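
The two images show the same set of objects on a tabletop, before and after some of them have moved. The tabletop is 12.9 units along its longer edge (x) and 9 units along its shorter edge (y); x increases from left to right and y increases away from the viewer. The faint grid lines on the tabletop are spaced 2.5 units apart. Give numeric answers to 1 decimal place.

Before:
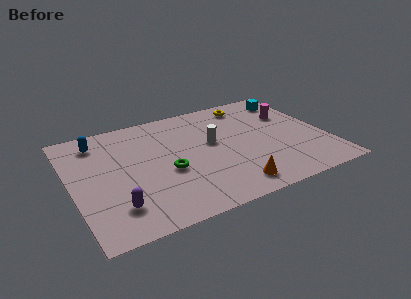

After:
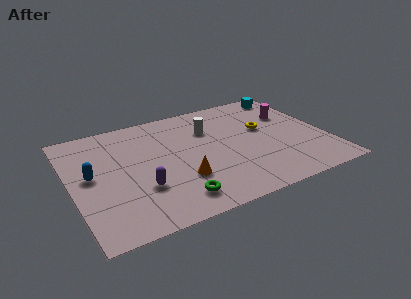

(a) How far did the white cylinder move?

1.2

The white cylinder was near (7.2, 5.1) before and (7.2, 6.3) after, so it travelled √(0.0² + 1.2²) ≈ 1.2 units.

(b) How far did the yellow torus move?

2.4

The yellow torus was near (9.5, 7.7) before and (9.9, 5.3) after, so it travelled √(0.4² + 2.4²) ≈ 2.4 units.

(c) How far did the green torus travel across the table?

2.2

The green torus moved from about (4.7, 3.7) to (4.8, 1.5), a distance of √(0.1² + 2.2²) ≈ 2.2.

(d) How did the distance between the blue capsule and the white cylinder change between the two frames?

+0.3

Before: roughly 6.1 units apart; after: 6.4. That's 0.3 units further apart.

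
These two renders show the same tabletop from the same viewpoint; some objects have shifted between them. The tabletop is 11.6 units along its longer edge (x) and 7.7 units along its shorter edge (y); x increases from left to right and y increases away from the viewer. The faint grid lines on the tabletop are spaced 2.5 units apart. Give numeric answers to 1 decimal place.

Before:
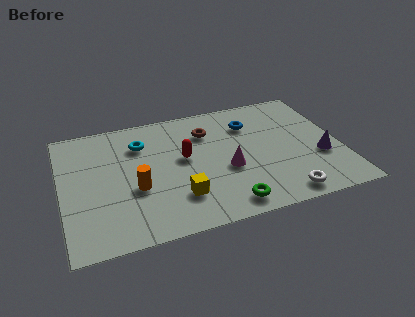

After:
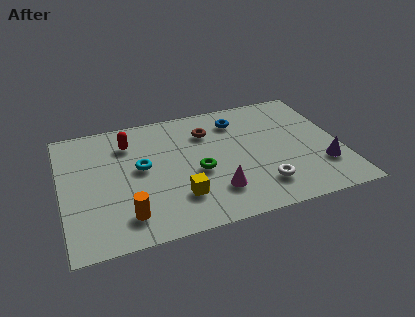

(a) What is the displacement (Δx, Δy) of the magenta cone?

(-0.6, -1.2)

From the two frames, the magenta cone sits at roughly (6.8, 3.1) before and (6.2, 1.9) after.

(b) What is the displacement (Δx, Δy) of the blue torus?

(-0.5, 0.4)

The blue torus started near (8.0, 5.7) and ended near (7.5, 6.1).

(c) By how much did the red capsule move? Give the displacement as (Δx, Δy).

(-2.2, 1.6)

The red capsule was at about (5.1, 4.3) and moved to about (2.9, 5.9).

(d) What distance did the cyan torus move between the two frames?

1.5

The cyan torus moved from about (3.4, 5.7) to (3.3, 4.2), a distance of √(0.1² + 1.5²) ≈ 1.5.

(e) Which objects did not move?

the brown torus and the yellow cube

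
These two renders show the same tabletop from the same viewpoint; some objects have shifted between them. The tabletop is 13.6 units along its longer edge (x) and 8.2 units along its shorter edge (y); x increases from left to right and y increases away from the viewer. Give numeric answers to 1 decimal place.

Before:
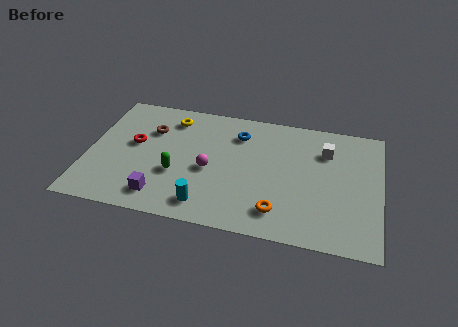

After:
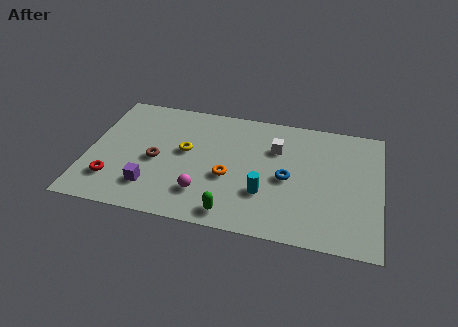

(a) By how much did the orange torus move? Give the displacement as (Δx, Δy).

(-2.4, 1.7)

From the two frames, the orange torus sits at roughly (9.0, 1.6) before and (6.6, 3.3) after.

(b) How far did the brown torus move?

2.0

The brown torus moved from about (2.8, 5.7) to (3.2, 3.7), a distance of √(0.4² + 2.0²) ≈ 2.0.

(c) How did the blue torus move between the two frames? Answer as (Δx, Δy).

(2.4, -2.5)

From the two frames, the blue torus sits at roughly (6.9, 6.3) before and (9.3, 3.8) after.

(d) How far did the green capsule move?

3.4

From (4.2, 3.0) to (6.9, 1.0), the green capsule covered √(2.7² + 2.0²) ≈ 3.4 units.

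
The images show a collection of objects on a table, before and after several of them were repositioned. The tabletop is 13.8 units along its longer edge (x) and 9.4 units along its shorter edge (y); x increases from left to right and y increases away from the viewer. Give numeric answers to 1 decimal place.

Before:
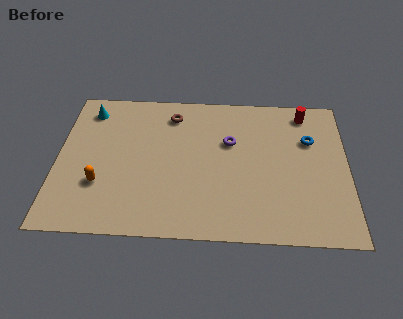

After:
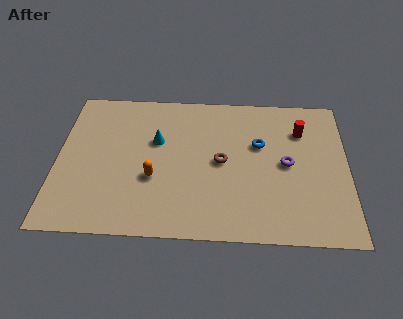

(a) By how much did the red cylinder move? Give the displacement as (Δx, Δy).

(-0.2, -1.2)

From the two frames, the red cylinder sits at roughly (11.8, 8.1) before and (11.6, 6.9) after.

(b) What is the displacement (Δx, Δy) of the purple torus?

(2.7, -1.3)

The purple torus started near (8.2, 6.0) and ended near (10.9, 4.7).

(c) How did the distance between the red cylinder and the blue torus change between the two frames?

+0.4

Before: roughly 1.8 units apart; after: 2.2. That's 0.4 units further apart.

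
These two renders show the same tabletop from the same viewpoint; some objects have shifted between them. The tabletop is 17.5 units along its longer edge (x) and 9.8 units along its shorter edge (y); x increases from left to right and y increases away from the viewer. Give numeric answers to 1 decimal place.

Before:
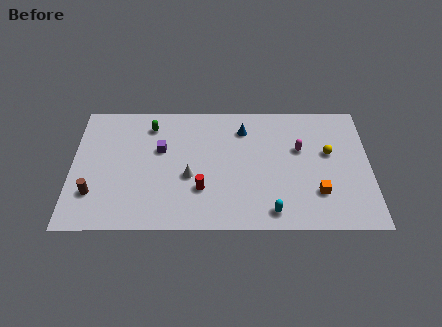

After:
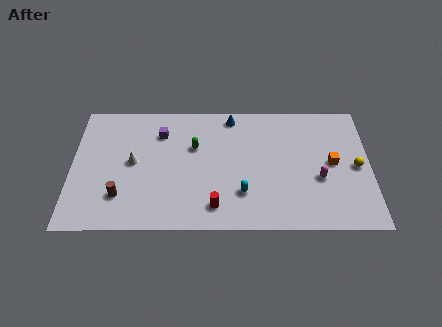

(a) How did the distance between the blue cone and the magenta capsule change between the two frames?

+3.4

They were about 3.7 units apart before and 7.1 after — 3.4 units further apart.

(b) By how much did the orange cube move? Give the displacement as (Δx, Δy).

(0.9, 2.3)

From the two frames, the orange cube sits at roughly (14.4, 2.7) before and (15.3, 5.0) after.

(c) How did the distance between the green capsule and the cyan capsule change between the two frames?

-5.2

They were about 9.8 units apart before and 4.6 after — 5.2 units closer together.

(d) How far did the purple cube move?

1.3

The purple cube was near (5.2, 6.1) before and (5.2, 7.4) after, so it travelled √(0.0² + 1.3²) ≈ 1.3 units.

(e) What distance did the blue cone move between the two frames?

1.2

From (10.1, 7.7) to (9.4, 8.7), the blue cone covered √(0.7² + 1.0²) ≈ 1.2 units.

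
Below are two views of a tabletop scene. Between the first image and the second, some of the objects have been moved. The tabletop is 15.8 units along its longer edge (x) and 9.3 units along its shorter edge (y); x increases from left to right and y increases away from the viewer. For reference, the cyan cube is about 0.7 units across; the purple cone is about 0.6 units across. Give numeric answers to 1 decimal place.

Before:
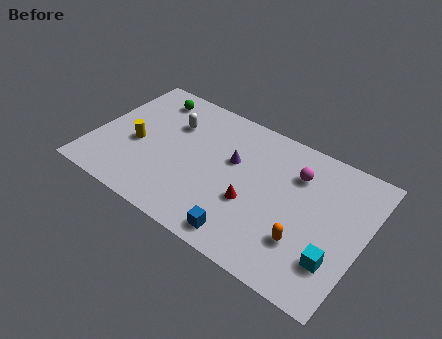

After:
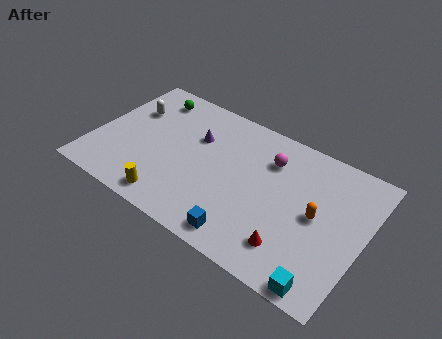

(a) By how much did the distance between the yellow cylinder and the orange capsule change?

-1.6

The distance was about 10.3 in the first image and 8.7 in the second, so they moved 1.6 units closer together.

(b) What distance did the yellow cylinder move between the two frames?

3.8

From (2.5, 4.0) to (5.1, 1.2), the yellow cylinder covered √(2.6² + 2.8²) ≈ 3.8 units.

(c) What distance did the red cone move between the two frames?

3.0

The red cone moved from about (9.5, 3.5) to (12.1, 2.0), a distance of √(2.6² + 1.5²) ≈ 3.0.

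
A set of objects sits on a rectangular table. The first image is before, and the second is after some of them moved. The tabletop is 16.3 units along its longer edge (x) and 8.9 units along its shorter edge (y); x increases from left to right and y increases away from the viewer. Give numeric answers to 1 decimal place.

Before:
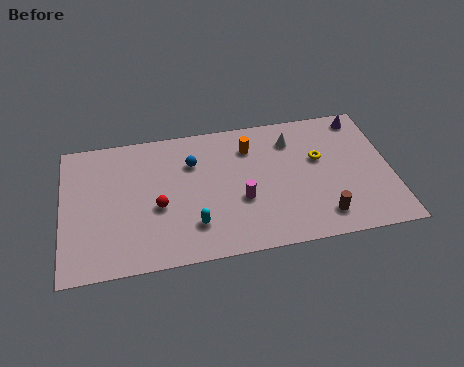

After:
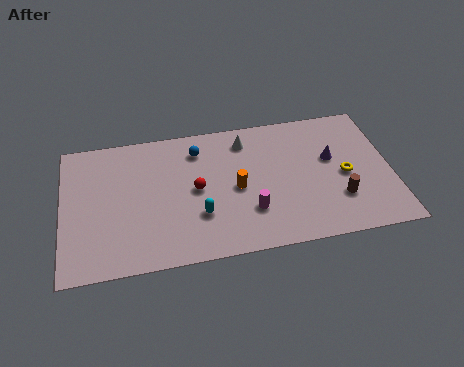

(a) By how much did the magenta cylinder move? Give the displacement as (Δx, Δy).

(0.4, -0.8)

The magenta cylinder was at about (8.8, 3.4) and moved to about (9.2, 2.6).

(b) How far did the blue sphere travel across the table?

0.9

The blue sphere moved from about (6.5, 6.3) to (6.8, 7.1), a distance of √(0.3² + 0.8²) ≈ 0.9.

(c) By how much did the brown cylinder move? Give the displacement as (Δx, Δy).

(0.9, 1.0)

The brown cylinder started near (12.7, 1.6) and ended near (13.6, 2.6).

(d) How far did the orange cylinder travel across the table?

2.7

From (9.4, 6.8) to (8.6, 4.2), the orange cylinder covered √(0.8² + 2.6²) ≈ 2.7 units.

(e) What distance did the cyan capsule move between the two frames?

0.7

The cyan capsule was near (6.4, 2.2) before and (6.7, 2.8) after, so it travelled √(0.3² + 0.6²) ≈ 0.7 units.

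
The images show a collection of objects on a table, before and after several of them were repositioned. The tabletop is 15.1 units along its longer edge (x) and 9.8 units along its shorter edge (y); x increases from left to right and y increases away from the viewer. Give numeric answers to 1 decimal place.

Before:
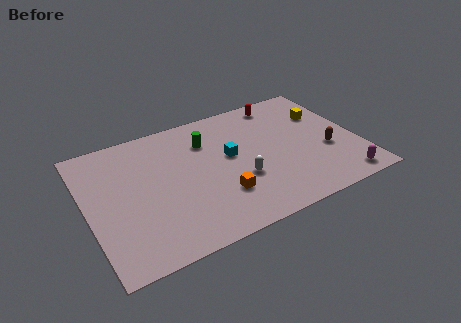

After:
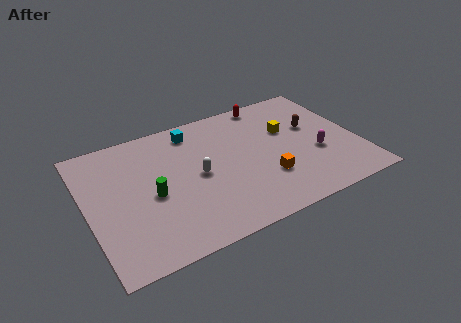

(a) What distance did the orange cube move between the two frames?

2.6

The orange cube moved from about (7.1, 2.8) to (9.7, 3.0), a distance of √(2.6² + 0.2²) ≈ 2.6.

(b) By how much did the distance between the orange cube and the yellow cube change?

-4.0

They were about 7.6 units apart before and 3.6 after — 4.0 units closer together.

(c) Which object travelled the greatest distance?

the green cylinder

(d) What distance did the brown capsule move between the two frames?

2.3

From (13.3, 3.7) to (12.8, 5.9), the brown capsule covered √(0.5² + 2.2²) ≈ 2.3 units.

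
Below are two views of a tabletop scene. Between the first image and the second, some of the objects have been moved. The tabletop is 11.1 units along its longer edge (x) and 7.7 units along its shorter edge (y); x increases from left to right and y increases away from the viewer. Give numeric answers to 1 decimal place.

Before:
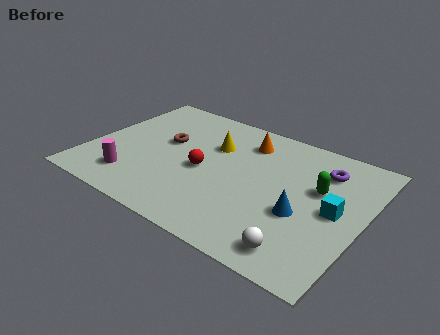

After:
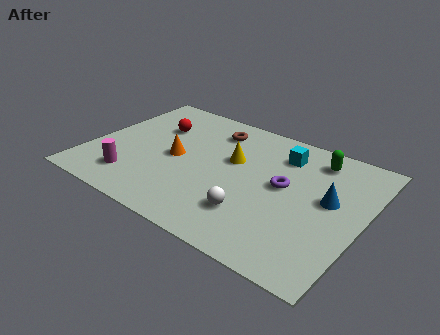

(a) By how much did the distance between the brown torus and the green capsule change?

-2.1

Before: roughly 6.3 units apart; after: 4.2. That's 2.1 units closer together.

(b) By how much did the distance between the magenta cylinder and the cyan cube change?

-1.2

Before: roughly 8.2 units apart; after: 7.0. That's 1.2 units closer together.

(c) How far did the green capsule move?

1.7

The green capsule was near (9.2, 4.7) before and (8.8, 6.4) after, so it travelled √(0.4² + 1.7²) ≈ 1.7 units.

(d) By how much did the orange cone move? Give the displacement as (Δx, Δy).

(-2.5, -2.4)

The orange cone started near (6.0, 6.1) and ended near (3.5, 3.7).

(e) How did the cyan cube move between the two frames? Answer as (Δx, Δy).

(-2.5, 2.2)

The cyan cube started near (10.0, 3.8) and ended near (7.5, 6.0).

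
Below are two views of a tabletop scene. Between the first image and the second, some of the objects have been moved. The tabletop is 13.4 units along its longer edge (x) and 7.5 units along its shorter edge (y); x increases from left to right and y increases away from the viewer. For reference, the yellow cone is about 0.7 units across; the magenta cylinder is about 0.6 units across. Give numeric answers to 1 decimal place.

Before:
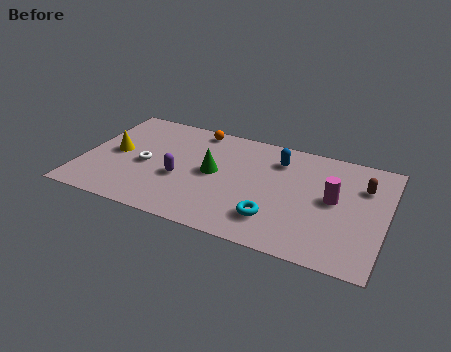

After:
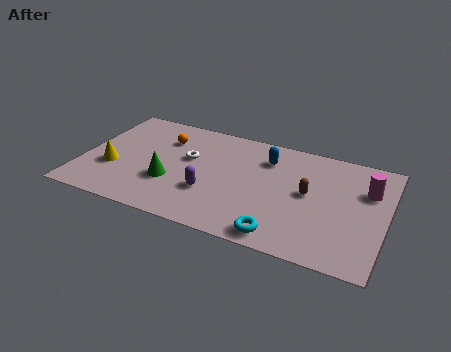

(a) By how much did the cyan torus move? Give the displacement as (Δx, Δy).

(0.4, -0.9)

The cyan torus was at about (8.7, 1.8) and moved to about (9.1, 0.9).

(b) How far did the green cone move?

2.2

The green cone moved from about (5.8, 3.9) to (4.0, 2.6), a distance of √(1.8² + 1.3²) ≈ 2.2.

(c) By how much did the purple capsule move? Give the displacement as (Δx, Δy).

(1.4, -0.5)

The purple capsule started near (4.4, 3.0) and ended near (5.8, 2.5).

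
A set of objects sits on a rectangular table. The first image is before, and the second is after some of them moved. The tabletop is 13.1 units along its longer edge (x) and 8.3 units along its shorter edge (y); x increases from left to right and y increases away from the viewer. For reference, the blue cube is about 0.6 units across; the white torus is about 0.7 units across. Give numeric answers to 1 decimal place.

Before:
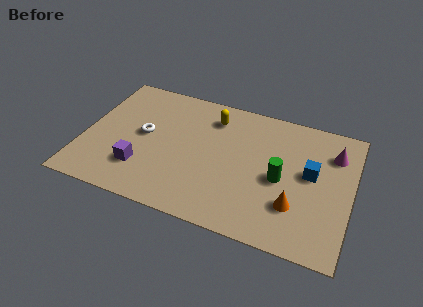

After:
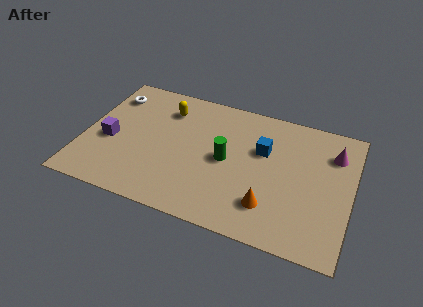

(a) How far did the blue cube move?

2.5

The blue cube was near (11.1, 4.6) before and (8.7, 5.3) after, so it travelled √(2.4² + 0.7²) ≈ 2.5 units.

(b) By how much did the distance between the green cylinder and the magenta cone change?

+2.1

The distance was about 3.4 in the first image and 5.5 in the second, so they moved 2.1 units further apart.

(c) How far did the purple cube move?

2.1

From (3.0, 2.2) to (1.3, 3.5), the purple cube covered √(1.7² + 1.3²) ≈ 2.1 units.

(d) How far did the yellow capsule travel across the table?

2.3

From (6.1, 6.6) to (3.8, 6.4), the yellow capsule covered √(2.3² + 0.2²) ≈ 2.3 units.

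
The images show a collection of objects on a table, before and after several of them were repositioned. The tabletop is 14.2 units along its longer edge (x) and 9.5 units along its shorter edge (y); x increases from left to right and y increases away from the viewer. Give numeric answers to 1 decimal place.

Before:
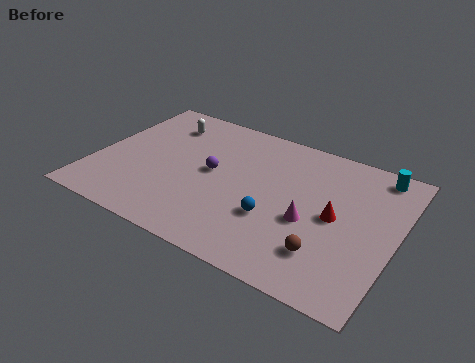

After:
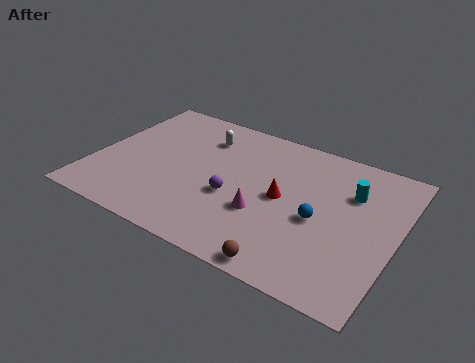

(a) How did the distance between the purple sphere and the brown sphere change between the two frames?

-2.1

The distance was about 6.4 in the first image and 4.3 in the second, so they moved 2.1 units closer together.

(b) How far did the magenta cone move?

2.2

The magenta cone was near (10.3, 3.9) before and (8.2, 3.4) after, so it travelled √(2.1² + 0.5²) ≈ 2.2 units.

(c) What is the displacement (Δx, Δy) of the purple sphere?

(1.2, -1.2)

From the two frames, the purple sphere sits at roughly (5.5, 5.0) before and (6.7, 3.8) after.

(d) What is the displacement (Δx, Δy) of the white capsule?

(2.0, -0.2)

The white capsule was at about (2.7, 7.5) and moved to about (4.7, 7.3).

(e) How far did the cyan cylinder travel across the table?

2.1

The cyan cylinder moved from about (12.9, 8.4) to (11.9, 6.6), a distance of √(1.0² + 1.8²) ≈ 2.1.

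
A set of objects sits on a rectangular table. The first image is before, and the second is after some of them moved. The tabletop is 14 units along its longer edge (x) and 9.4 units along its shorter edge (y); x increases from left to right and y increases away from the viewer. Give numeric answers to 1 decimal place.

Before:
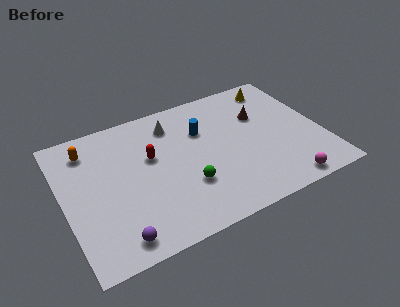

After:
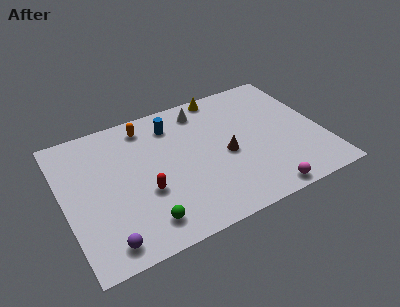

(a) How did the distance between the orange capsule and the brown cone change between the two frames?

-4.0

Before: roughly 9.4 units apart; after: 5.4. That's 4.0 units closer together.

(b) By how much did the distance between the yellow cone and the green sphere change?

+1.1

They were about 7.6 units apart before and 8.7 after — 1.1 units further apart.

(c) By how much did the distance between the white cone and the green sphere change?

+3.0

The distance was about 4.5 in the first image and 7.5 in the second, so they moved 3.0 units further apart.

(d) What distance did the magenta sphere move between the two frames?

1.2

From (11.4, 0.9) to (10.2, 0.8), the magenta sphere covered √(1.2² + 0.1²) ≈ 1.2 units.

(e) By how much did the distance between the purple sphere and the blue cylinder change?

+0.3

The distance was about 7.4 in the first image and 7.7 in the second, so they moved 0.3 units further apart.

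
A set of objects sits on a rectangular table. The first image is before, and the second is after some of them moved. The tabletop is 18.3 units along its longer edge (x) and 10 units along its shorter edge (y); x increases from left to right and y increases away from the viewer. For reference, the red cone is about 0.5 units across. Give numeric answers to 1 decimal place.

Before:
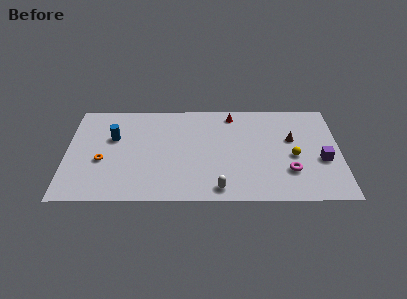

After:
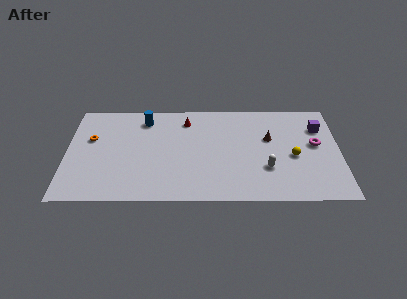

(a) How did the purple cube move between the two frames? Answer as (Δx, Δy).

(-0.1, 3.3)

From the two frames, the purple cube sits at roughly (17.1, 4.0) before and (17.0, 7.3) after.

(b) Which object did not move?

the yellow sphere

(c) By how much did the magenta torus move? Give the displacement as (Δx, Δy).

(1.8, 2.7)

From the two frames, the magenta torus sits at roughly (14.9, 2.9) before and (16.7, 5.6) after.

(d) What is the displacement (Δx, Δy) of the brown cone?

(-1.5, 0.1)

The brown cone started near (15.1, 6.1) and ended near (13.6, 6.2).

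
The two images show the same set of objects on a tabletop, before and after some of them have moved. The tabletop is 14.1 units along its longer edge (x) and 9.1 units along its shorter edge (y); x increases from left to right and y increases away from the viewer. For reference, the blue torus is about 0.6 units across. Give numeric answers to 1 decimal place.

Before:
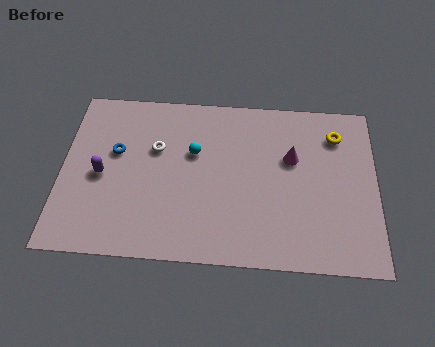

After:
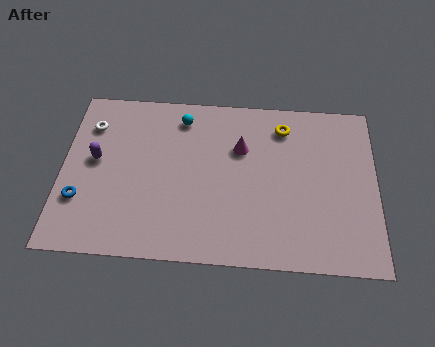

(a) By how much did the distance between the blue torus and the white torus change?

+2.3

They were about 1.8 units apart before and 4.1 after — 2.3 units further apart.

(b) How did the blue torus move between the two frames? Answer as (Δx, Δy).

(-1.5, -2.7)

The blue torus was at about (2.4, 5.5) and moved to about (0.9, 2.8).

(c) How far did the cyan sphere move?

2.0

The cyan sphere moved from about (5.9, 5.7) to (5.3, 7.6), a distance of √(0.6² + 1.9²) ≈ 2.0.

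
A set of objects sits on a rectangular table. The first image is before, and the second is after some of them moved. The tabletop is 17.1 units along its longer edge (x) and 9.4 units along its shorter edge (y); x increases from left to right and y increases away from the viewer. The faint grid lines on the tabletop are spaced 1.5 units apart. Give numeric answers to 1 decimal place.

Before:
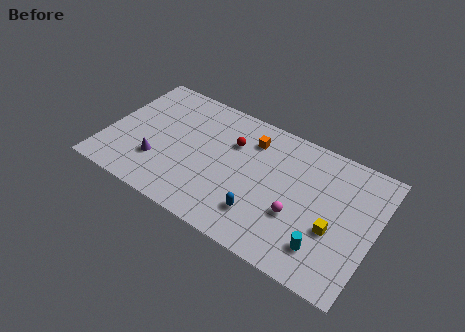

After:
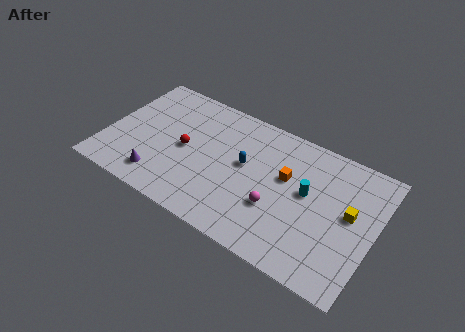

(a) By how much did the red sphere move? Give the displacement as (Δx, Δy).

(-2.8, -1.9)

The red sphere started near (7.8, 6.5) and ended near (5.0, 4.6).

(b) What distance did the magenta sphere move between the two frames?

1.3

From (12.4, 3.4) to (11.1, 3.3), the magenta sphere covered √(1.3² + 0.1²) ≈ 1.3 units.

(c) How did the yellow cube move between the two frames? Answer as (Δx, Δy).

(0.8, 1.6)

The yellow cube was at about (14.7, 3.6) and moved to about (15.5, 5.2).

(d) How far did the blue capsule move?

3.4

The blue capsule moved from about (10.3, 2.3) to (8.8, 5.3), a distance of √(1.5² + 3.0²) ≈ 3.4.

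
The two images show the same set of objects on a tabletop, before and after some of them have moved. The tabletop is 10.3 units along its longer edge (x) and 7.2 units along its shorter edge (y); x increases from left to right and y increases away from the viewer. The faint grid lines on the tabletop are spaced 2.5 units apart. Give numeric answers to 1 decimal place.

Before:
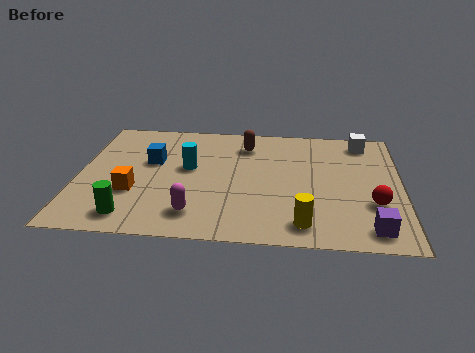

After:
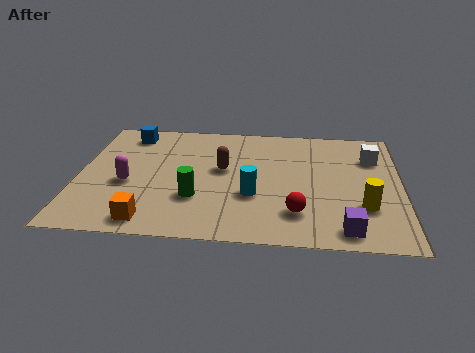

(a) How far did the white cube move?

1.0

The white cube was near (9.1, 6.2) before and (9.4, 5.2) after, so it travelled √(0.3² + 1.0²) ≈ 1.0 units.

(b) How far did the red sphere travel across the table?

2.5

From (9.4, 2.4) to (7.0, 1.7), the red sphere covered √(2.4² + 0.7²) ≈ 2.5 units.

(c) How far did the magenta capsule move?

2.7

From (3.8, 1.4) to (1.6, 3.0), the magenta capsule covered √(2.2² + 1.6²) ≈ 2.7 units.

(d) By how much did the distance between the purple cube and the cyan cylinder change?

-3.2

Before: roughly 6.6 units apart; after: 3.4. That's 3.2 units closer together.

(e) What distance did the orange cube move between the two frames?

1.7

From (1.8, 2.5) to (2.4, 0.9), the orange cube covered √(0.6² + 1.6²) ≈ 1.7 units.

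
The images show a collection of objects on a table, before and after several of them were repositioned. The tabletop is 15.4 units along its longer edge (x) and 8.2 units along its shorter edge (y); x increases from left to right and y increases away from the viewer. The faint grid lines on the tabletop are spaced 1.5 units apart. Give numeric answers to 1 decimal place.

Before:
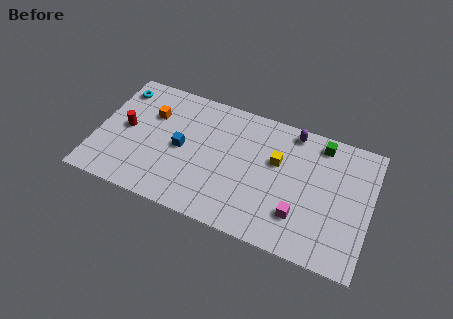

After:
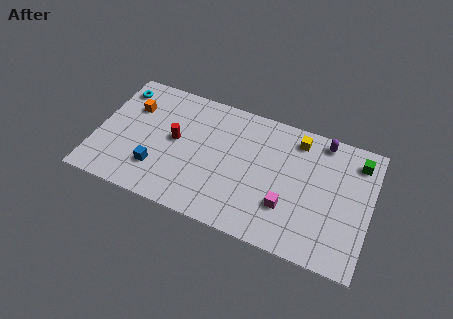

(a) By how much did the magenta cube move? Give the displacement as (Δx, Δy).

(-0.7, 0.3)

The magenta cube started near (11.6, 2.2) and ended near (10.9, 2.5).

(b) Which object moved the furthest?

the red cylinder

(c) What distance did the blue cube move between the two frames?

2.2

From (4.8, 4.0) to (3.6, 2.2), the blue cube covered √(1.2² + 1.8²) ≈ 2.2 units.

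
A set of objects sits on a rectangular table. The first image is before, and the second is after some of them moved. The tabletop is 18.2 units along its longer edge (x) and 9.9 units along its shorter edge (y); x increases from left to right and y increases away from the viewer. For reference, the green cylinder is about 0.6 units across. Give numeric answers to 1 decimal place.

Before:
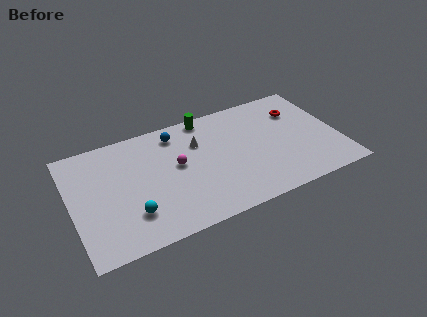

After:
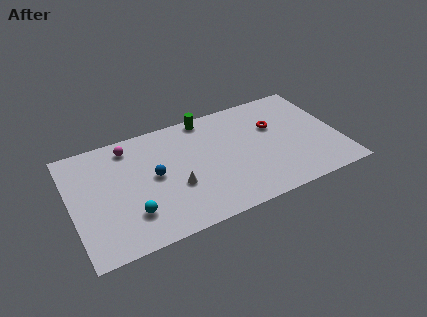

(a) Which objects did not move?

the green cylinder and the cyan sphere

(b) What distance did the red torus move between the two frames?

2.0

From (15.8, 7.2) to (14.0, 6.4), the red torus covered √(1.8² + 0.8²) ≈ 2.0 units.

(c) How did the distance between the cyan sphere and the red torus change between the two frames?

-2.0

They were about 12.9 units apart before and 10.9 after — 2.0 units closer together.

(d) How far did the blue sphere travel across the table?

3.6

The blue sphere was near (7.4, 8.3) before and (5.6, 5.2) after, so it travelled √(1.8² + 3.1²) ≈ 3.6 units.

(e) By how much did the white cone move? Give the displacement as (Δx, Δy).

(-1.9, -3.2)

The white cone was at about (8.8, 6.9) and moved to about (6.9, 3.7).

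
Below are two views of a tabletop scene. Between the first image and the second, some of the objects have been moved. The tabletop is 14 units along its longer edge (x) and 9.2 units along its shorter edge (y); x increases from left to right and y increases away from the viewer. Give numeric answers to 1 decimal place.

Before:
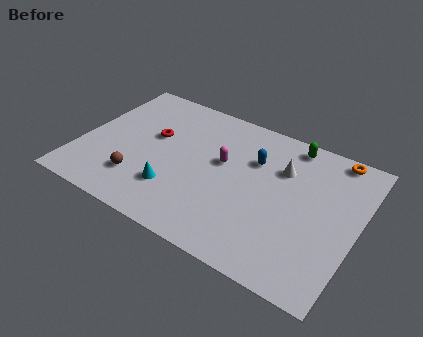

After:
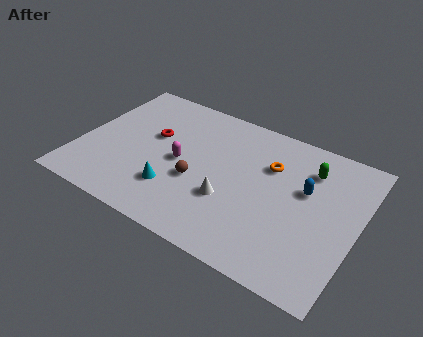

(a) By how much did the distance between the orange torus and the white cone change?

+0.4

The distance was about 3.1 in the first image and 3.5 in the second, so they moved 0.4 units further apart.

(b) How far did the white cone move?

3.9

The white cone was near (10.0, 6.4) before and (7.8, 3.2) after, so it travelled √(2.2² + 3.2²) ≈ 3.9 units.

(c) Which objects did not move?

the red torus and the cyan cone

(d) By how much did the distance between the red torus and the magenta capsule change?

-1.7

Before: roughly 3.6 units apart; after: 1.9. That's 1.7 units closer together.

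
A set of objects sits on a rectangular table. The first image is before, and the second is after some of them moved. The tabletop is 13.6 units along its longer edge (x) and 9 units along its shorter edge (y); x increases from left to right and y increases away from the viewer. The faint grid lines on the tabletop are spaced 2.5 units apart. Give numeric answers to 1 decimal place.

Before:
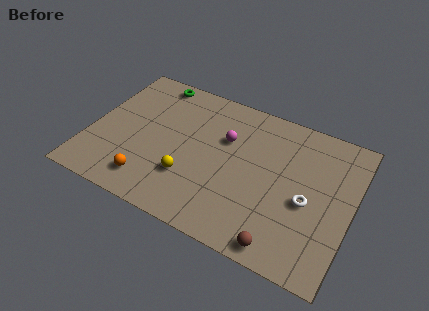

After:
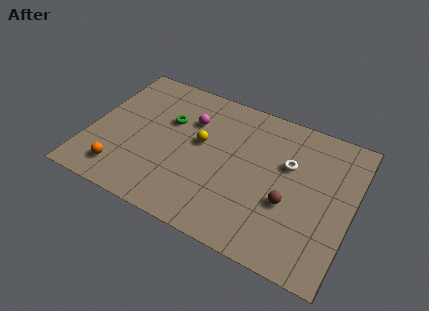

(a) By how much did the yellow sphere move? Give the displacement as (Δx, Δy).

(0.3, 2.4)

The yellow sphere started near (5.4, 2.7) and ended near (5.7, 5.1).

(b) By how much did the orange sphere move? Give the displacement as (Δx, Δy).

(-1.5, 0.0)

From the two frames, the orange sphere sits at roughly (3.5, 1.6) before and (2.0, 1.6) after.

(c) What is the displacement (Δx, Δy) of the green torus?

(1.2, -2.3)

The green torus was at about (2.7, 8.1) and moved to about (3.9, 5.8).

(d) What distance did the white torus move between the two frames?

2.2

From (11.4, 3.9) to (10.2, 5.7), the white torus covered √(1.2² + 1.8²) ≈ 2.2 units.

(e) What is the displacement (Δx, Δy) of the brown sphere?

(0.0, 2.5)

The brown sphere started near (10.5, 0.9) and ended near (10.5, 3.4).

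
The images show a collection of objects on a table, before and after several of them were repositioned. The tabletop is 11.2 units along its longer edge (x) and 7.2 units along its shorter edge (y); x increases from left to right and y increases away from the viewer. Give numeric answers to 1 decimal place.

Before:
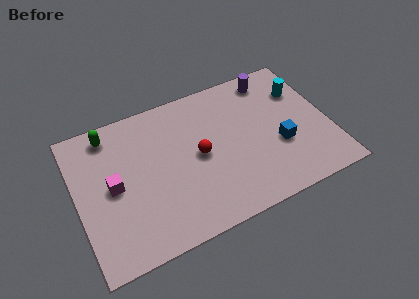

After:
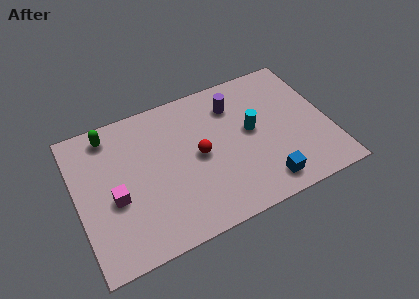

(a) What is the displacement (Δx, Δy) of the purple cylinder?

(-1.8, -0.7)

The purple cylinder started near (9.0, 6.2) and ended near (7.2, 5.5).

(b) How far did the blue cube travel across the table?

1.8

From (8.9, 2.7) to (8.0, 1.1), the blue cube covered √(0.9² + 1.6²) ≈ 1.8 units.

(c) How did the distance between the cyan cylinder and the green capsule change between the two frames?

-2.1

Before: roughly 8.6 units apart; after: 6.5. That's 2.1 units closer together.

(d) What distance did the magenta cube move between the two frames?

0.6

The magenta cube moved from about (1.6, 3.6) to (1.6, 3.0), a distance of √(0.0² + 0.6²) ≈ 0.6.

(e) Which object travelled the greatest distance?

the cyan cylinder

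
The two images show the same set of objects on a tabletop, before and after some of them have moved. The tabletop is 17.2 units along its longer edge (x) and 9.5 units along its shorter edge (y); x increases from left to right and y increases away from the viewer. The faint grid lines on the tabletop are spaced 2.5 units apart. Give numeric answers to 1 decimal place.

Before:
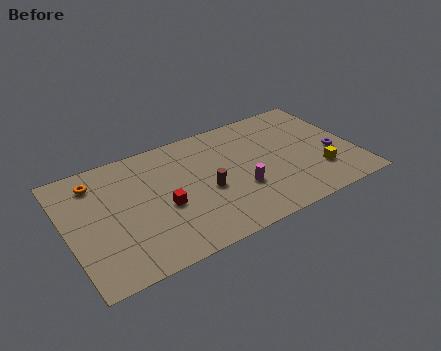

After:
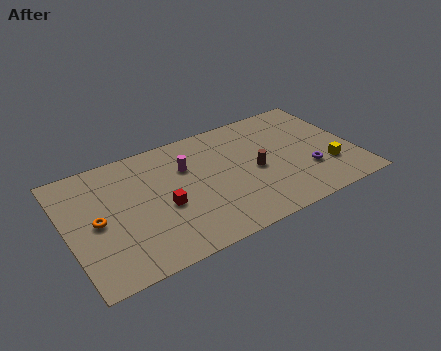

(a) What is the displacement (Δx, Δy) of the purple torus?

(-1.7, -0.8)

The purple torus was at about (15.9, 3.8) and moved to about (14.2, 3.0).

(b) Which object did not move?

the red cube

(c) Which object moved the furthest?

the magenta cylinder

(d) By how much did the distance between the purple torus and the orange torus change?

-1.8

The distance was about 14.4 in the first image and 12.6 in the second, so they moved 1.8 units closer together.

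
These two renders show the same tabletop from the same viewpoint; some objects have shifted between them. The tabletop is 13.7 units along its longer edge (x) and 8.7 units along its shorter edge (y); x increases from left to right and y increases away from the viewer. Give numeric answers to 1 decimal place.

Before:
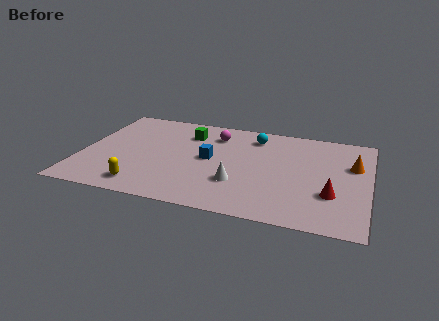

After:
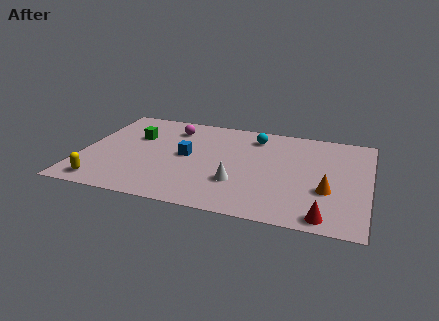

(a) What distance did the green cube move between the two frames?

2.7

The green cube moved from about (4.9, 6.6) to (2.4, 5.7), a distance of √(2.5² + 0.9²) ≈ 2.7.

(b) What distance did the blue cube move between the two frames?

1.1

The blue cube moved from about (6.1, 4.5) to (5.0, 4.5), a distance of √(1.1² + 0.0²) ≈ 1.1.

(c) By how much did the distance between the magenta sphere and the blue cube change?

+0.3

The distance was about 2.3 in the first image and 2.6 in the second, so they moved 0.3 units further apart.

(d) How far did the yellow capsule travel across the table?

1.9

The yellow capsule was near (3.2, 1.3) before and (1.3, 1.1) after, so it travelled √(1.9² + 0.2²) ≈ 1.9 units.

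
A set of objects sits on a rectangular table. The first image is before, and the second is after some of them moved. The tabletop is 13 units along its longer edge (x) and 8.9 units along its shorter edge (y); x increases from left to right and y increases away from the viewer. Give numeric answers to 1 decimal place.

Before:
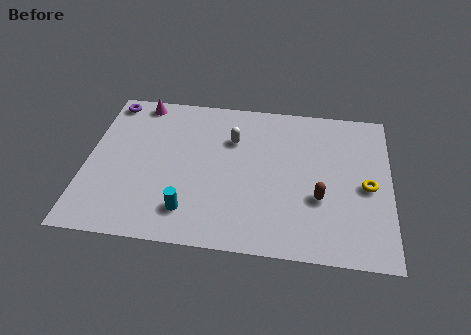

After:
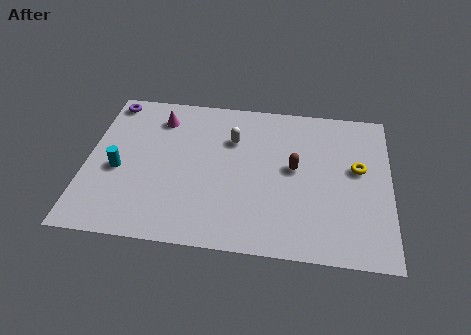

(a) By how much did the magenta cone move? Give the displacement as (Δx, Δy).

(0.9, -0.9)

The magenta cone was at about (2.1, 8.0) and moved to about (3.0, 7.1).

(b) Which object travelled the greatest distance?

the cyan cylinder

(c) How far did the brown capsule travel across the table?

1.9

From (10.0, 3.2) to (8.9, 4.8), the brown capsule covered √(1.1² + 1.6²) ≈ 1.9 units.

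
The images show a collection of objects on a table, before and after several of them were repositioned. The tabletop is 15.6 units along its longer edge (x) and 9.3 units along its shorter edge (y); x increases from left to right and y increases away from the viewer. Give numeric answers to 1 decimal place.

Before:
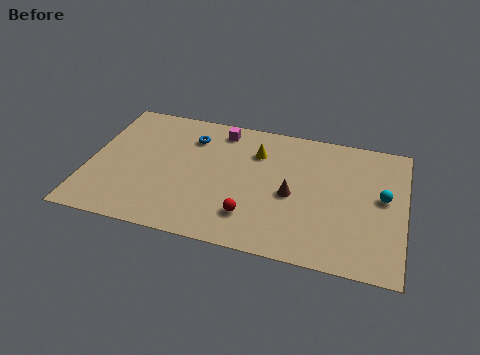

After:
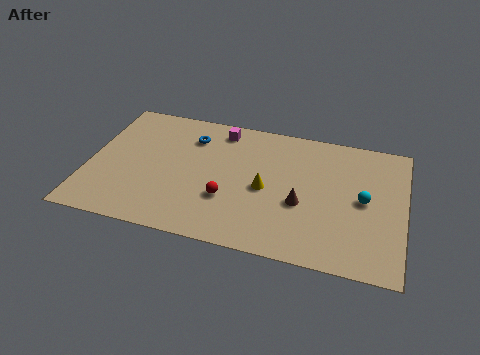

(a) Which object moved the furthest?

the yellow cone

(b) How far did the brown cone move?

0.7

From (10.1, 4.2) to (10.6, 3.7), the brown cone covered √(0.5² + 0.5²) ≈ 0.7 units.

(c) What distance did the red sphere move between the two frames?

1.5

The red sphere moved from about (8.2, 2.2) to (7.0, 3.1), a distance of √(1.2² + 0.9²) ≈ 1.5.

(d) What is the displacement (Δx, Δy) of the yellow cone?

(0.6, -2.5)

From the two frames, the yellow cone sits at roughly (8.2, 6.8) before and (8.8, 4.3) after.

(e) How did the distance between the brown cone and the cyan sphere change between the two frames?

-1.3

They were about 4.5 units apart before and 3.2 after — 1.3 units closer together.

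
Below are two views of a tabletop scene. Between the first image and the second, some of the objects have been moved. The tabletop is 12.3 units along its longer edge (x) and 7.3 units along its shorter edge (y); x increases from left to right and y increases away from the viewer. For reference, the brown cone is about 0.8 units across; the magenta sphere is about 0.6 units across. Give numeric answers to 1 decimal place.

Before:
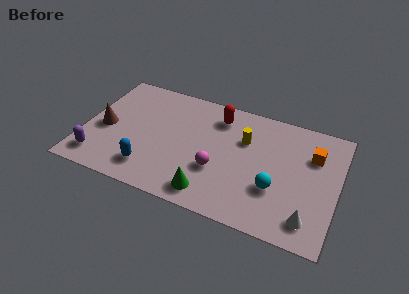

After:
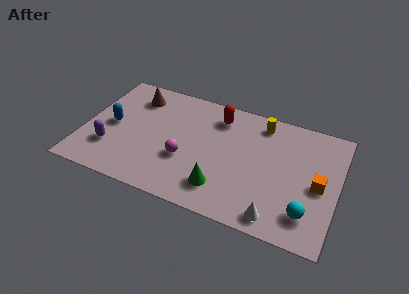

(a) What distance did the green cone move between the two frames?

0.7

From (6.4, 1.1) to (6.9, 1.6), the green cone covered √(0.5² + 0.5²) ≈ 0.7 units.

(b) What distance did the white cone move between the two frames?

1.6

The white cone moved from about (11.1, 1.3) to (9.6, 0.9), a distance of √(1.5² + 0.4²) ≈ 1.6.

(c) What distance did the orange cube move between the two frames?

1.7

The orange cube was near (11.0, 5.1) before and (11.4, 3.4) after, so it travelled √(0.4² + 1.7²) ≈ 1.7 units.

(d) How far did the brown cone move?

2.8

From (1.0, 3.3) to (2.2, 5.8), the brown cone covered √(1.2² + 2.5²) ≈ 2.8 units.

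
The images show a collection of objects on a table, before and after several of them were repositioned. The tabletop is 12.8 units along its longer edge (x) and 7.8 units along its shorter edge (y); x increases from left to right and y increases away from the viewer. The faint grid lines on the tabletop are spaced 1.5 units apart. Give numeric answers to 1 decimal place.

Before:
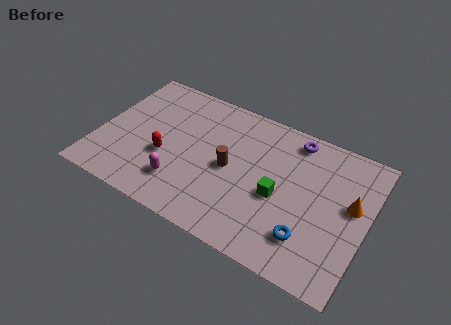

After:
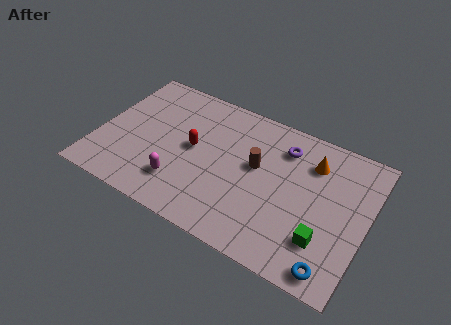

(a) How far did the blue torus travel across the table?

1.6

The blue torus was near (10.3, 1.9) before and (11.6, 0.9) after, so it travelled √(1.3² + 1.0²) ≈ 1.6 units.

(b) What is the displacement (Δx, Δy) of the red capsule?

(1.2, 1.1)

From the two frames, the red capsule sits at roughly (3.3, 3.0) before and (4.5, 4.1) after.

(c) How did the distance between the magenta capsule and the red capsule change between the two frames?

+0.8

They were about 1.4 units apart before and 2.2 after — 0.8 units further apart.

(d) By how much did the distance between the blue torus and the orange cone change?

+2.1

They were about 3.1 units apart before and 5.2 after — 2.1 units further apart.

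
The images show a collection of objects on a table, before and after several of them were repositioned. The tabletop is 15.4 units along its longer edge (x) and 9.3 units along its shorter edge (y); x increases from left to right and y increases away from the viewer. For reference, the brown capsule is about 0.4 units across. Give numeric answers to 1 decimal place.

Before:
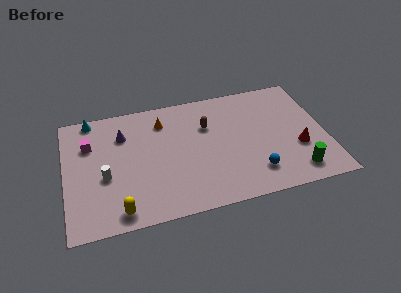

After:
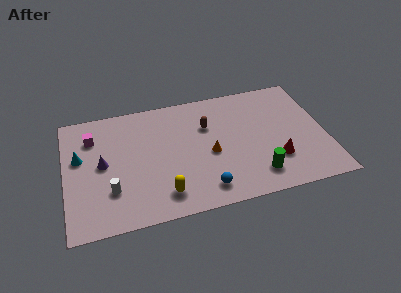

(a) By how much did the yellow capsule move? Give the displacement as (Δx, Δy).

(2.6, 0.6)

The yellow capsule was at about (3.0, 1.1) and moved to about (5.6, 1.7).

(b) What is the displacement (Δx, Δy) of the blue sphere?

(-3.0, -0.5)

The blue sphere was at about (11.0, 2.0) and moved to about (8.0, 1.5).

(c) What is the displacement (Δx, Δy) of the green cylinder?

(-2.3, 0.3)

From the two frames, the green cylinder sits at roughly (13.4, 1.5) before and (11.1, 1.8) after.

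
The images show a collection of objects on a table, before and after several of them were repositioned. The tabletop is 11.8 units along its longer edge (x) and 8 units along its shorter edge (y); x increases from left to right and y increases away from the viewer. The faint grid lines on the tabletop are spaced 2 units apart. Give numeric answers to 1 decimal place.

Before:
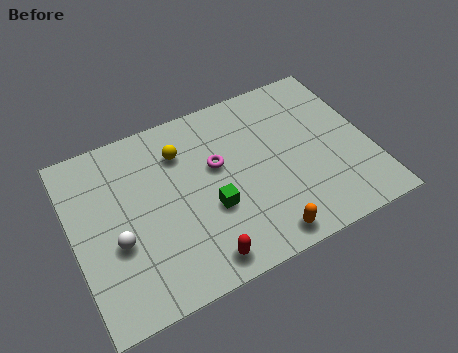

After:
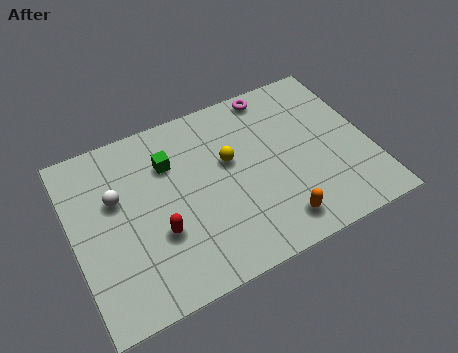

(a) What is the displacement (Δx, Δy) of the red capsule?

(-1.4, 1.8)

The red capsule started near (4.6, 1.0) and ended near (3.2, 2.8).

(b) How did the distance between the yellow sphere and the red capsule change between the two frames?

-1.3

The distance was about 5.0 in the first image and 3.7 in the second, so they moved 1.3 units closer together.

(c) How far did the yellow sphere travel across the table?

2.2

From (4.5, 6.0) to (6.3, 4.8), the yellow sphere covered √(1.8² + 1.2²) ≈ 2.2 units.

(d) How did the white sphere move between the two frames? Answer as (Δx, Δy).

(0.2, 1.9)

The white sphere was at about (1.6, 3.1) and moved to about (1.8, 5.0).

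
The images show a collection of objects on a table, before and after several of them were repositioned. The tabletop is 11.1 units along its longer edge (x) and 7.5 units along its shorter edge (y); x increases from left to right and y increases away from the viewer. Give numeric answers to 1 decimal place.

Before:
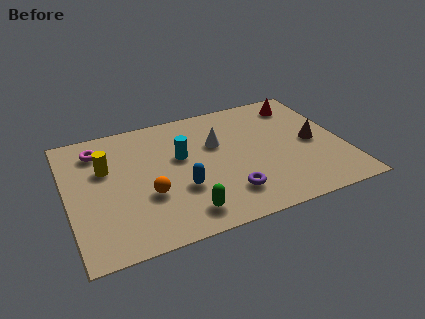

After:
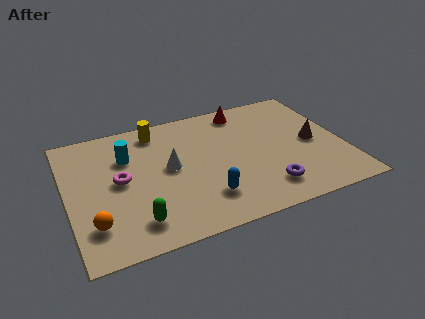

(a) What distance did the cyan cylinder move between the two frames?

2.2

The cyan cylinder was near (4.6, 4.5) before and (2.5, 5.2) after, so it travelled √(2.1² + 0.7²) ≈ 2.2 units.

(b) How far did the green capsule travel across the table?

1.9

From (4.4, 1.2) to (2.5, 1.4), the green capsule covered √(1.9² + 0.2²) ≈ 1.9 units.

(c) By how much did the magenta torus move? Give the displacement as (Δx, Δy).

(0.7, -2.1)

The magenta torus was at about (1.4, 6.0) and moved to about (2.1, 3.9).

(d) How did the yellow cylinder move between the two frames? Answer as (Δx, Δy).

(2.2, 1.6)

The yellow cylinder was at about (1.6, 4.8) and moved to about (3.8, 6.4).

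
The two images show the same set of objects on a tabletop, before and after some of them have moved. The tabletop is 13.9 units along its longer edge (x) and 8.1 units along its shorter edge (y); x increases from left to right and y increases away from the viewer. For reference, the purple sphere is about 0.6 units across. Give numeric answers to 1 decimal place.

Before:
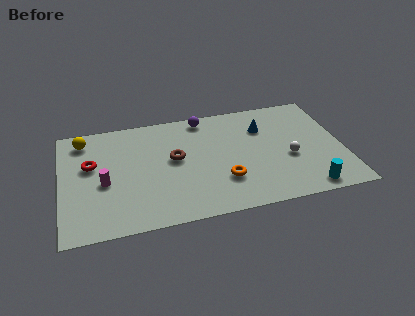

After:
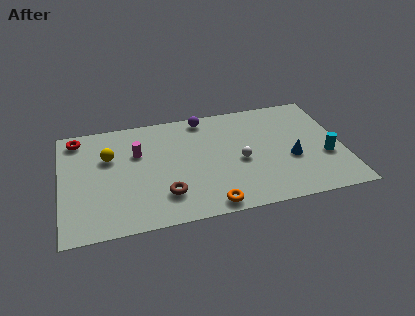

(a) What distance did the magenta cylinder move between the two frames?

2.5

From (2.1, 3.5) to (3.8, 5.3), the magenta cylinder covered √(1.7² + 1.8²) ≈ 2.5 units.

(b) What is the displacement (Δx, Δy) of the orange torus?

(-0.8, -1.6)

From the two frames, the orange torus sits at roughly (7.9, 2.4) before and (7.1, 0.8) after.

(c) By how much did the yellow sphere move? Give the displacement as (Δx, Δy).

(1.2, -1.5)

From the two frames, the yellow sphere sits at roughly (1.2, 6.8) before and (2.4, 5.3) after.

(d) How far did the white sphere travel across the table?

2.4

The white sphere was near (11.2, 3.3) before and (8.8, 3.6) after, so it travelled √(2.4² + 0.3²) ≈ 2.4 units.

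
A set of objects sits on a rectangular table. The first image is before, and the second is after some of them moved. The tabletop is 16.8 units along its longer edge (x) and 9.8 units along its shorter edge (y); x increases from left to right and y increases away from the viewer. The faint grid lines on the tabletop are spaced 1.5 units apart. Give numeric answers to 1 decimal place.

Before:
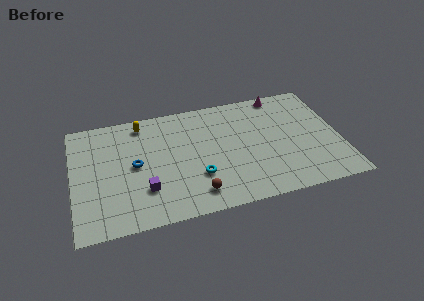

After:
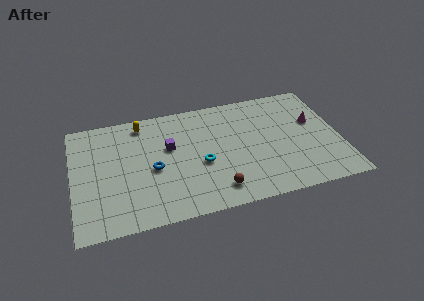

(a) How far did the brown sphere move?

1.3

The brown sphere was near (7.5, 1.7) before and (8.8, 1.7) after, so it travelled √(1.3² + 0.0²) ≈ 1.3 units.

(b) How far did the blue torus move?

1.3

The blue torus was near (3.9, 5.0) before and (5.0, 4.4) after, so it travelled √(1.1² + 0.6²) ≈ 1.3 units.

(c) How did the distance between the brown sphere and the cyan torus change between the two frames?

+1.1

They were about 1.4 units apart before and 2.5 after — 1.1 units further apart.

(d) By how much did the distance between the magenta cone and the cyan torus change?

-0.6

They were about 8.1 units apart before and 7.5 after — 0.6 units closer together.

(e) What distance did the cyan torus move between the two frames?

1.0

The cyan torus moved from about (7.7, 3.1) to (8.0, 4.1), a distance of √(0.3² + 1.0²) ≈ 1.0.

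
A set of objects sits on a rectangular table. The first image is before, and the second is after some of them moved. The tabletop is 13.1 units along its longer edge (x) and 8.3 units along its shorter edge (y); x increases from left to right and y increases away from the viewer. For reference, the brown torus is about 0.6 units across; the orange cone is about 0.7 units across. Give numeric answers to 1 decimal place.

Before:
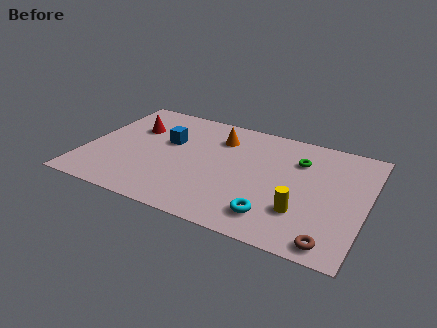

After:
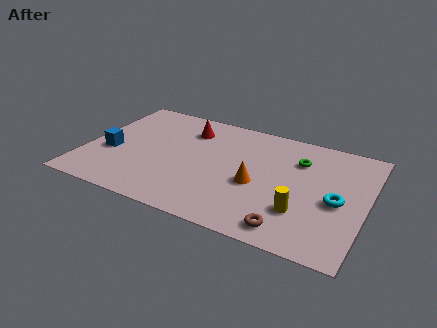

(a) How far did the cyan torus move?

3.4

From (9.1, 1.6) to (11.8, 3.7), the cyan torus covered √(2.7² + 2.1²) ≈ 3.4 units.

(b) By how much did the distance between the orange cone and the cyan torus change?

-1.9

They were about 5.6 units apart before and 3.7 after — 1.9 units closer together.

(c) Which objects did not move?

the green torus and the yellow cylinder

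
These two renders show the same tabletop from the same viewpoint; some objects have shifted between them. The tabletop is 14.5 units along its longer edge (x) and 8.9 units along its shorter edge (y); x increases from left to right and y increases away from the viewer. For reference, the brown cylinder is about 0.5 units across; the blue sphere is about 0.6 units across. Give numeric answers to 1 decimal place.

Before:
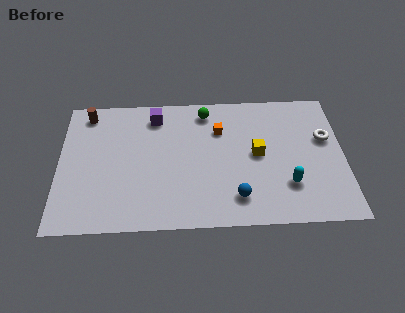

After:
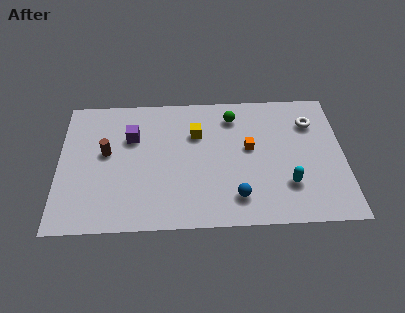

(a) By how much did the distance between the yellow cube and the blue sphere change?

+1.7

The distance was about 3.0 in the first image and 4.7 in the second, so they moved 1.7 units further apart.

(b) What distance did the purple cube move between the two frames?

1.8

The purple cube moved from about (4.9, 7.4) to (3.7, 6.0), a distance of √(1.2² + 1.4²) ≈ 1.8.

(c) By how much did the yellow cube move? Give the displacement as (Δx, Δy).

(-3.1, 1.5)

The yellow cube was at about (10.1, 4.6) and moved to about (7.0, 6.1).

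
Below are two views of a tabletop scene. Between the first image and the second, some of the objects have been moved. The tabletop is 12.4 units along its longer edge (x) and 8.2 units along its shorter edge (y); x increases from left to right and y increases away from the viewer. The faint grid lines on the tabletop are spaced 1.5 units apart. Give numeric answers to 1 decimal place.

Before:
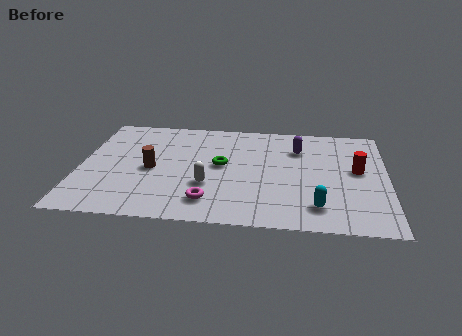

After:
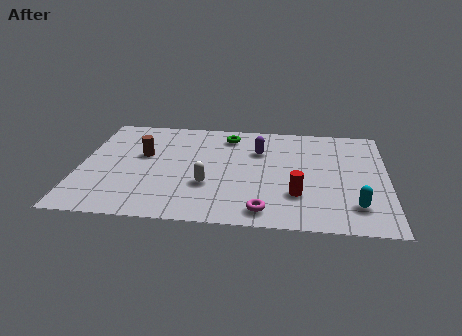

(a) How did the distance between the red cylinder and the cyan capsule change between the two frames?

-0.9

The distance was about 3.3 in the first image and 2.4 in the second, so they moved 0.9 units closer together.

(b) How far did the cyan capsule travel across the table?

1.5

From (9.6, 1.6) to (11.1, 1.8), the cyan capsule covered √(1.5² + 0.2²) ≈ 1.5 units.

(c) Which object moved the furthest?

the red cylinder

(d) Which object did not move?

the white capsule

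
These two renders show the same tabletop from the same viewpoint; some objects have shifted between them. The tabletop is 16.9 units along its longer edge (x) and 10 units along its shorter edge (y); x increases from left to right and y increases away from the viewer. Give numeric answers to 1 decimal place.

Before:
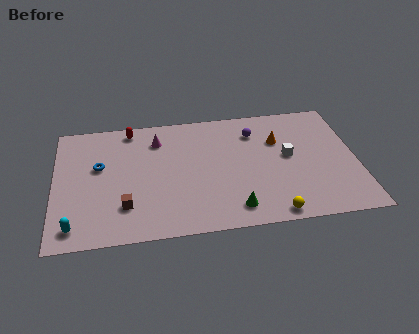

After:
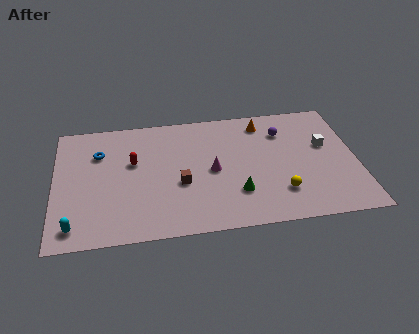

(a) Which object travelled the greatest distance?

the magenta cone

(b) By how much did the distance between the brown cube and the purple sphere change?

-2.1

Before: roughly 9.0 units apart; after: 6.9. That's 2.1 units closer together.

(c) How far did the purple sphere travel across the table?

1.6

The purple sphere was near (11.3, 7.7) before and (12.9, 7.5) after, so it travelled √(1.6² + 0.2²) ≈ 1.6 units.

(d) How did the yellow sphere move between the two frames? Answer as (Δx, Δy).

(0.5, 1.6)

From the two frames, the yellow sphere sits at roughly (12.0, 0.9) before and (12.5, 2.5) after.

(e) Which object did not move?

the cyan capsule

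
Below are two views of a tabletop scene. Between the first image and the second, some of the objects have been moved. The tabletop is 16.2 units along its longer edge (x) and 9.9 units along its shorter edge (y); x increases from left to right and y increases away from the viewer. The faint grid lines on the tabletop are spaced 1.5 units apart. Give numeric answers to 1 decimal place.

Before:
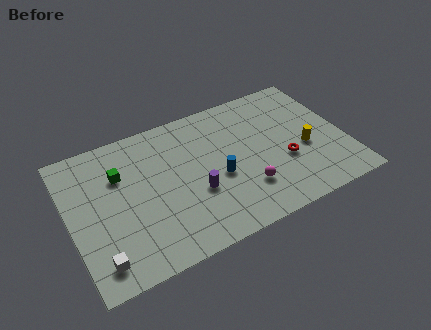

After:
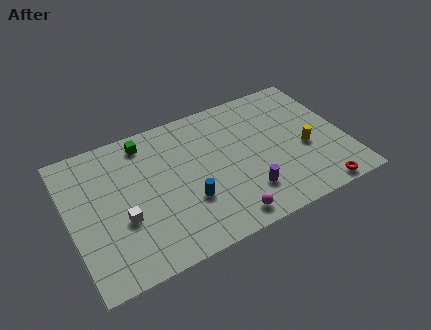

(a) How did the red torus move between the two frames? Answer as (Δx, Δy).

(1.5, -2.9)

The red torus started near (12.5, 3.7) and ended near (14.0, 0.8).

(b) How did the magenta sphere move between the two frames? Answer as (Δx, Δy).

(-1.4, -1.5)

The magenta sphere started near (10.0, 2.7) and ended near (8.6, 1.2).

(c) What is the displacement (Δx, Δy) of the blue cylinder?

(-1.9, -0.9)

The blue cylinder started near (8.6, 4.2) and ended near (6.7, 3.3).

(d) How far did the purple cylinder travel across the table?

3.1

The purple cylinder moved from about (7.2, 3.7) to (10.0, 2.4), a distance of √(2.8² + 1.3²) ≈ 3.1.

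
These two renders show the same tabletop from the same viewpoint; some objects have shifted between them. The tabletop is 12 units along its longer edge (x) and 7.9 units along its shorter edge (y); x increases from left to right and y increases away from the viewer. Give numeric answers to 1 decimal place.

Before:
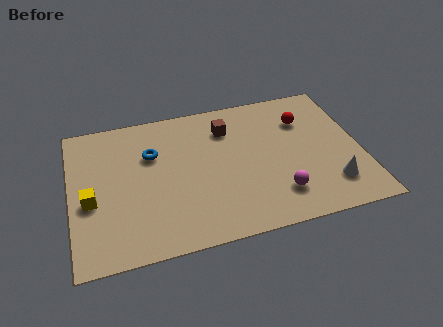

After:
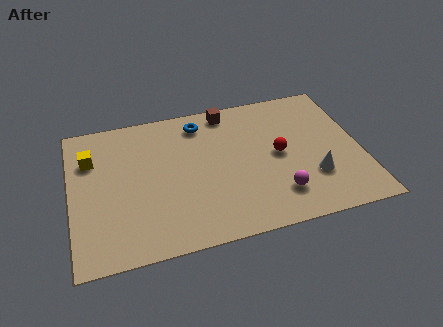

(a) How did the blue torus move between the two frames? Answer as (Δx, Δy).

(2.1, 1.3)

The blue torus was at about (3.4, 5.3) and moved to about (5.5, 6.6).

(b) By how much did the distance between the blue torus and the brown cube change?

-2.0

Before: roughly 3.3 units apart; after: 1.3. That's 2.0 units closer together.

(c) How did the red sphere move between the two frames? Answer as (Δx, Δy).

(-1.2, -1.7)

The red sphere started near (9.8, 5.7) and ended near (8.6, 4.0).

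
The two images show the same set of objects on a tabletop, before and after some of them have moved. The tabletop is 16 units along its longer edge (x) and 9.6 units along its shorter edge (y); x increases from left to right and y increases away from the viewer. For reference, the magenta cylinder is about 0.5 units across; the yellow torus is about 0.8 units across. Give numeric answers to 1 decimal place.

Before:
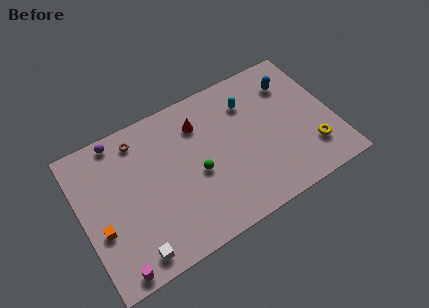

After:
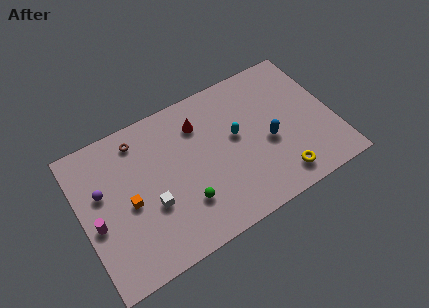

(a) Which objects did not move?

the red cone and the brown torus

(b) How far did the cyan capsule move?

2.1

The cyan capsule was near (11.0, 7.2) before and (9.9, 5.4) after, so it travelled √(1.1² + 1.8²) ≈ 2.1 units.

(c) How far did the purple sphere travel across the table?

3.1

From (2.8, 8.7) to (1.4, 5.9), the purple sphere covered √(1.4² + 2.8²) ≈ 3.1 units.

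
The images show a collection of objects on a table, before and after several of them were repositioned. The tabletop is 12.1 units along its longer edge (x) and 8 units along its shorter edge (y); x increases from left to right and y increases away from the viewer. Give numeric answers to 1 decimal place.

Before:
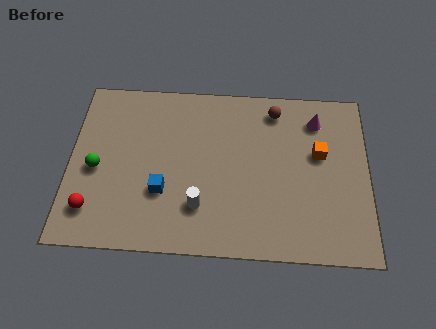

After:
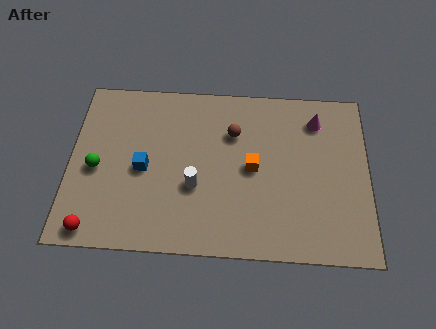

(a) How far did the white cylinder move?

0.9

The white cylinder was near (5.3, 2.1) before and (5.1, 3.0) after, so it travelled √(0.2² + 0.9²) ≈ 0.9 units.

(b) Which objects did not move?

the green sphere and the magenta cone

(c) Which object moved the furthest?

the orange cube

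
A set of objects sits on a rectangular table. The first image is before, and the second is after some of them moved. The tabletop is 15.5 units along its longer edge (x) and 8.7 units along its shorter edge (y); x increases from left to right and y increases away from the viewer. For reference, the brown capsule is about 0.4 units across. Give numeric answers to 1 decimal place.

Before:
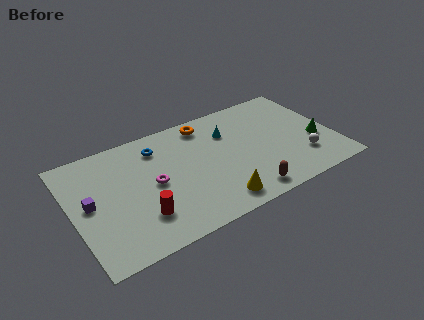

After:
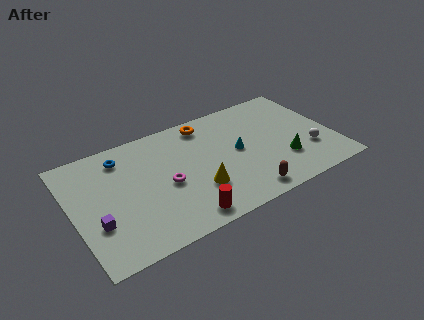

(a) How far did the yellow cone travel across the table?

1.7

The yellow cone was near (8.0, 1.3) before and (7.1, 2.7) after, so it travelled √(0.9² + 1.4²) ≈ 1.7 units.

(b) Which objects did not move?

the orange torus and the brown capsule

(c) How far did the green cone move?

2.2

The green cone was near (14.4, 3.3) before and (12.3, 2.6) after, so it travelled √(2.1² + 0.7²) ≈ 2.2 units.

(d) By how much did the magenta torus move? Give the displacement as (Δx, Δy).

(0.7, -0.4)

The magenta torus was at about (4.7, 4.3) and moved to about (5.4, 3.9).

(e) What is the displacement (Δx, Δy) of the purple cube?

(0.2, -1.6)

From the two frames, the purple cube sits at roughly (1.0, 4.5) before and (1.2, 2.9) after.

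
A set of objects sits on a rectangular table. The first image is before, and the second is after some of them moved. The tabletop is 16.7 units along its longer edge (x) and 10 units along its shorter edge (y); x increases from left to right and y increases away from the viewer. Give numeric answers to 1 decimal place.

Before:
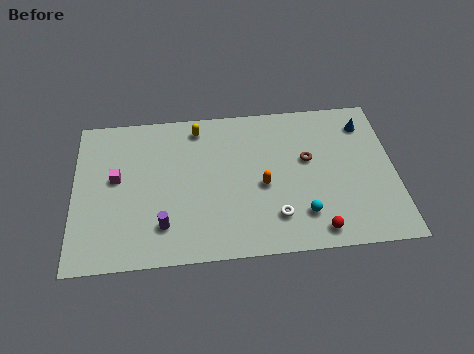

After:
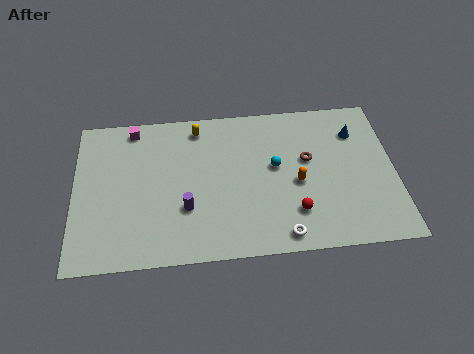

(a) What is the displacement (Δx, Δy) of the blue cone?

(-0.5, -0.5)

The blue cone was at about (15.3, 8.0) and moved to about (14.8, 7.5).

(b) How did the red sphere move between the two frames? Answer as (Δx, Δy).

(-1.1, 1.3)

From the two frames, the red sphere sits at roughly (12.5, 1.2) before and (11.4, 2.5) after.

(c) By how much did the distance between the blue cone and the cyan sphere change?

-2.0

They were about 6.7 units apart before and 4.7 after — 2.0 units closer together.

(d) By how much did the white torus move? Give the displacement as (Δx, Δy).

(0.3, -1.2)

The white torus was at about (10.4, 2.3) and moved to about (10.7, 1.1).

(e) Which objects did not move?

the brown torus and the yellow capsule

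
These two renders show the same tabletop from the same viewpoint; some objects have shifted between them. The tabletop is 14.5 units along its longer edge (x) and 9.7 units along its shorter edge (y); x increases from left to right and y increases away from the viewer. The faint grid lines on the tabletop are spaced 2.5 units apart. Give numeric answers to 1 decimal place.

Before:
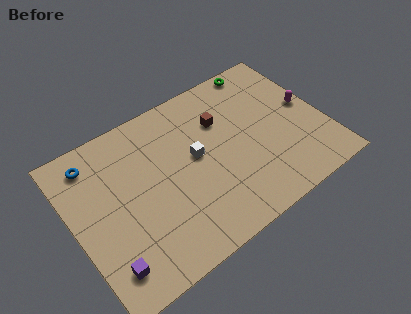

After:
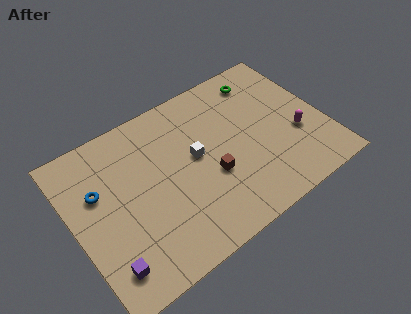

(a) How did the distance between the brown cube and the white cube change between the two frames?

-0.6

The distance was about 2.3 in the first image and 1.7 in the second, so they moved 0.6 units closer together.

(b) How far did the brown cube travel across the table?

3.2

From (8.9, 6.7) to (7.7, 3.7), the brown cube covered √(1.2² + 3.0²) ≈ 3.2 units.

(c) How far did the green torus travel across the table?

0.8

The green torus was near (11.8, 8.9) before and (11.6, 8.1) after, so it travelled √(0.2² + 0.8²) ≈ 0.8 units.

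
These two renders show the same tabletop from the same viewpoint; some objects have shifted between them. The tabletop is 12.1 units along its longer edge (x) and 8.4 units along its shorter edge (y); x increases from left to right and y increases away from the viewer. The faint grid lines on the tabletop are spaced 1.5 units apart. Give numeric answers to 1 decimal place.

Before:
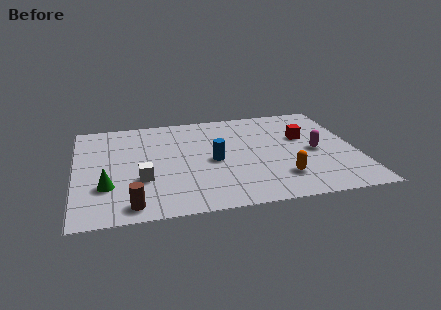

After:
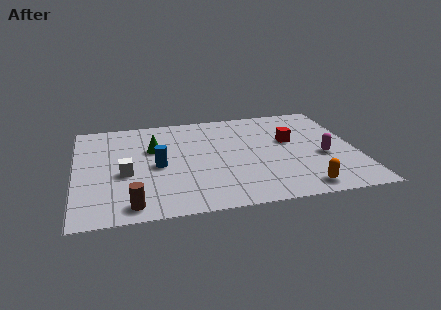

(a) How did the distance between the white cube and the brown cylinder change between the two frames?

+0.5

Before: roughly 2.0 units apart; after: 2.5. That's 0.5 units further apart.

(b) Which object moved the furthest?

the green cone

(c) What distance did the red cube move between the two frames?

0.6

The red cube was near (9.9, 5.2) before and (9.3, 5.0) after, so it travelled √(0.6² + 0.2²) ≈ 0.6 units.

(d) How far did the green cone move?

3.5

The green cone was near (1.3, 2.6) before and (3.4, 5.4) after, so it travelled √(2.1² + 2.8²) ≈ 3.5 units.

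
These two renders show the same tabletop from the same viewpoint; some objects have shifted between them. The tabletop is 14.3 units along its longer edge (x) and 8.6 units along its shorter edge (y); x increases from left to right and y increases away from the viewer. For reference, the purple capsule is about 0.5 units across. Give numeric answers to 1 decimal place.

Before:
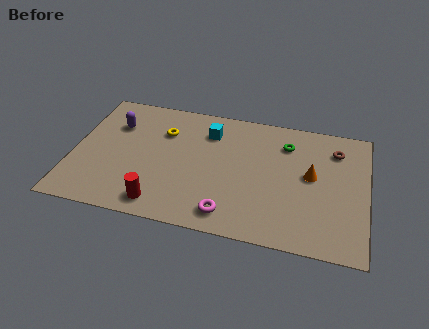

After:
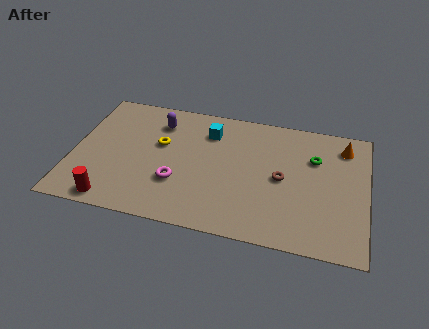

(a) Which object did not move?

the cyan cube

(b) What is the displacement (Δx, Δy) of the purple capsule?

(2.1, 0.6)

The purple capsule started near (1.9, 6.1) and ended near (4.0, 6.7).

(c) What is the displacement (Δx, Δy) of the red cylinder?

(-2.3, -0.3)

From the two frames, the red cylinder sits at roughly (4.5, 1.2) before and (2.2, 0.9) after.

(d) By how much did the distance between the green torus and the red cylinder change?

+2.8

Before: roughly 7.9 units apart; after: 10.7. That's 2.8 units further apart.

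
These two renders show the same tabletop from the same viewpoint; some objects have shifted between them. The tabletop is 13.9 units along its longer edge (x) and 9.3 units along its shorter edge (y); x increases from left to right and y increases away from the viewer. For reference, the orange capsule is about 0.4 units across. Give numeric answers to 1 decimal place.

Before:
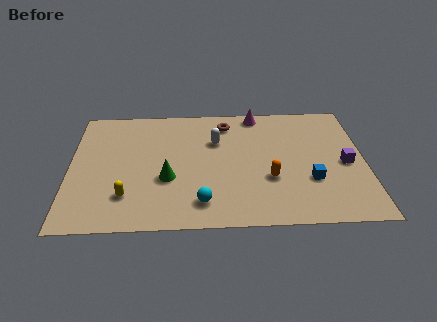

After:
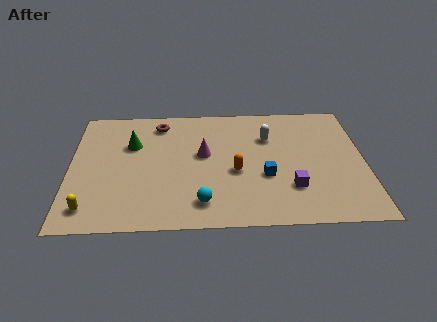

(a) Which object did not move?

the cyan sphere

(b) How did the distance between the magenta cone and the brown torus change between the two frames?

+1.6

They were about 1.7 units apart before and 3.3 after — 1.6 units further apart.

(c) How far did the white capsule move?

2.5

From (6.9, 6.3) to (9.4, 6.5), the white capsule covered √(2.5² + 0.2²) ≈ 2.5 units.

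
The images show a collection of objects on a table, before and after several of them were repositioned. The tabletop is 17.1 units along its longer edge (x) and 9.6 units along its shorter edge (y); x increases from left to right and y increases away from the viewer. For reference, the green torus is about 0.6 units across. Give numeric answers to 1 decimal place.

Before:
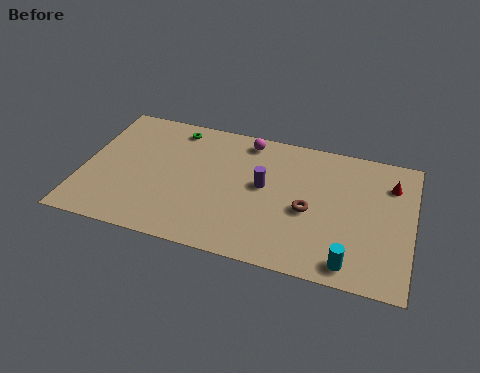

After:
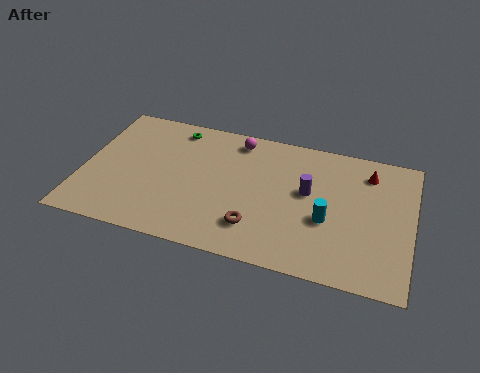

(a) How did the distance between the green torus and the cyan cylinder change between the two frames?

-2.5

Before: roughly 11.9 units apart; after: 9.4. That's 2.5 units closer together.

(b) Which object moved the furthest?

the brown torus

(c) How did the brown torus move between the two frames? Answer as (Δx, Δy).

(-2.6, -1.9)

The brown torus started near (11.8, 4.2) and ended near (9.2, 2.3).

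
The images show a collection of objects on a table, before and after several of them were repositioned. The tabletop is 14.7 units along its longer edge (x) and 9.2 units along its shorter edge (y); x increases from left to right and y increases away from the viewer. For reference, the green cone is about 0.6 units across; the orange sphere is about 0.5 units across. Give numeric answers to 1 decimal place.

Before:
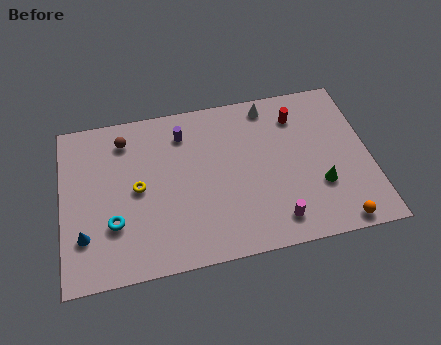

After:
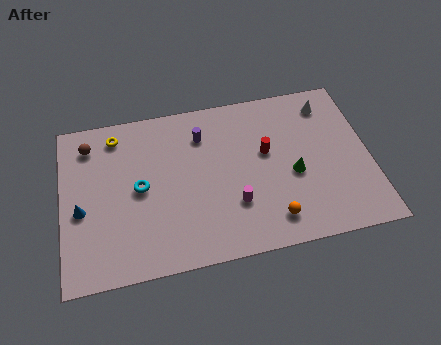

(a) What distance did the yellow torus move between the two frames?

3.3

The yellow torus moved from about (3.6, 4.6) to (2.7, 7.8), a distance of √(0.9² + 3.2²) ≈ 3.3.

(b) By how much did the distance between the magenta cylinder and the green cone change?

+0.4

The distance was about 2.7 in the first image and 3.1 in the second, so they moved 0.4 units further apart.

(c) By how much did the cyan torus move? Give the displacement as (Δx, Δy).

(1.3, 1.7)

The cyan torus was at about (2.4, 2.9) and moved to about (3.7, 4.6).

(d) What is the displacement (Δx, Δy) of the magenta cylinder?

(-1.9, 1.3)

From the two frames, the magenta cylinder sits at roughly (10.0, 1.5) before and (8.1, 2.8) after.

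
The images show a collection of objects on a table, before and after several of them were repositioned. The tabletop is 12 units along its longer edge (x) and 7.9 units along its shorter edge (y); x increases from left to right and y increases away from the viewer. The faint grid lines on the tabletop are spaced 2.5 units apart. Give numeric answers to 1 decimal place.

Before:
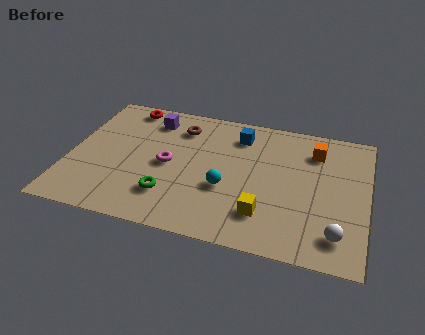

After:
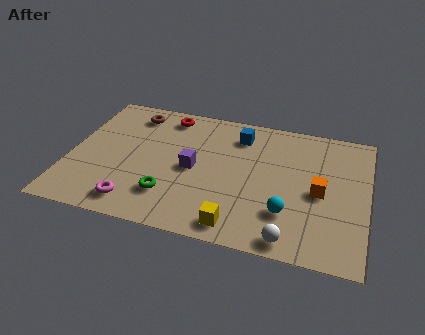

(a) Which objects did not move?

the green torus and the blue cube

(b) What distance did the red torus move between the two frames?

1.7

From (2.0, 7.0) to (3.7, 6.8), the red torus covered √(1.7² + 0.2²) ≈ 1.7 units.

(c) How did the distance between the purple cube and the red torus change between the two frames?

+2.0

The distance was about 1.3 in the first image and 3.3 in the second, so they moved 2.0 units further apart.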